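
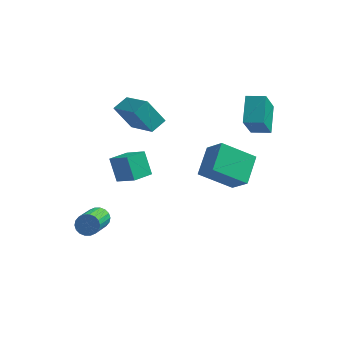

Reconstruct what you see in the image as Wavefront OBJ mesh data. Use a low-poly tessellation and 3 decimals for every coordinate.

v 1.654 -0.336 0
v 2.484 -0.859 0.957
v 1.697 1.1 0.748
v 2.527 0.578 1.705
v 3.173 0.162 -1.045
v 4.003 -0.36 -0.088
v 3.216 1.599 -0.297
v 4.046 1.076 0.66
v -1.924 1.459 2.191
v -1.496 2.205 2.516
v -3.325 2.667 1.263
v -2.897 3.414 1.589
v -1.063 1.506 0.951
v -0.635 2.253 1.277
v -2.464 2.715 0.024
v -2.036 3.461 0.349
v 3.256 3.234 0.513
v 3.095 2.25 1.987
v 3.039 4.546 1.364
v 2.877 3.563 2.839
v 4.223 3.297 0.661
v 4.061 2.314 2.136
v 4.005 4.61 1.513
v 3.844 3.626 2.987
v -2.995 -1.012 -3.826
v -2.75 -1.288 -4.298
v -2.639 -3.125 -3.167
v -2.885 -2.848 -2.694
v -2.537 -1.195 -4.167
v -2.427 -3.031 -3.036
v -2.415 -1.065 -3.968
v -2.304 -2.901 -2.837
v -2.408 -0.924 -3.741
v -2.297 -2.761 -2.61
v -2.517 -0.801 -3.531
v -2.406 -2.638 -2.399
v -2.721 -0.72 -3.379
v -2.61 -2.556 -2.247
v -2.979 -0.696 -3.316
v -2.869 -2.533 -2.184
v -3.241 -0.735 -3.353
v -3.13 -2.572 -2.222
v -3.453 -0.829 -3.484
v -3.343 -2.665 -2.353
v -3.576 -0.959 -3.683
v -3.465 -2.795 -2.552
v -3.583 -1.099 -3.91
v -3.472 -2.936 -2.779
v -3.474 -1.222 -4.121
v -3.363 -3.059 -2.989
v -3.27 -1.304 -4.273
v -3.159 -3.14 -3.141
v -3.011 -1.327 -4.336
v -2.901 -3.164 -3.204
v -1.569 -2.382 0.421
v -2.071 -1.857 1.487
v -1.037 -1.453 0.215
v -1.539 -0.929 1.281
v -0.601 -2.791 1.079
v -1.103 -2.267 2.145
v -0.069 -1.863 0.873
v -0.571 -1.338 1.939
f 2 4 1
f 5 2 1
f 1 4 3
f 3 5 1
f 2 8 4
f 6 2 5
f 6 8 2
f 4 8 3
f 7 5 3
f 3 8 7
f 7 6 5
f 8 6 7
f 10 12 9
f 13 10 9
f 9 12 11
f 11 13 9
f 10 16 12
f 14 10 13
f 14 16 10
f 12 16 11
f 15 13 11
f 11 16 15
f 15 14 13
f 16 14 15
f 18 20 17
f 21 18 17
f 17 20 19
f 19 21 17
f 18 24 20
f 22 18 21
f 22 24 18
f 20 24 19
f 23 21 19
f 19 24 23
f 23 22 21
f 24 22 23
f 26 25 29
f 26 29 27
f 27 29 30
f 27 30 28
f 29 25 31
f 29 31 30
f 30 31 32
f 30 32 28
f 31 25 33
f 31 33 32
f 32 33 34
f 32 34 28
f 33 25 35
f 33 35 34
f 34 35 36
f 34 36 28
f 35 25 37
f 35 37 36
f 36 37 38
f 36 38 28
f 37 25 39
f 37 39 38
f 38 39 40
f 38 40 28
f 39 25 41
f 39 41 40
f 40 41 42
f 40 42 28
f 41 25 43
f 41 43 42
f 42 43 44
f 42 44 28
f 43 25 45
f 43 45 44
f 44 45 46
f 44 46 28
f 45 25 47
f 45 47 46
f 46 47 48
f 46 48 28
f 47 25 49
f 47 49 48
f 48 49 50
f 48 50 28
f 49 25 51
f 49 51 50
f 50 51 52
f 50 52 28
f 51 25 53
f 51 53 52
f 52 53 54
f 52 54 28
f 53 25 26
f 53 26 54
f 54 26 27
f 54 27 28
f 56 58 55
f 59 56 55
f 55 58 57
f 57 59 55
f 56 62 58
f 60 56 59
f 60 62 56
f 58 62 57
f 61 59 57
f 57 62 61
f 61 60 59
f 62 60 61



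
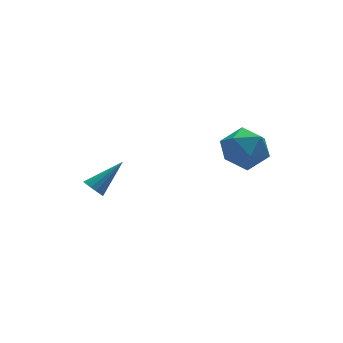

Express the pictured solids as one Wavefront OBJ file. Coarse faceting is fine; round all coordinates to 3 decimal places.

v 1.823 -1.869 1.633
v 2.742 -2.239 0.904
v 0.538 -2.941 0.556
v 1.457 -3.311 -0.173
v 1.398 -3.704 0.992
v 2.193 -3.042 1.657
v 1.087 -2.138 -0.197
v 1.882 -1.476 0.468
v 2.288 -2.406 -0.227
v 2.48 -3.374 0.508
v 0.8 -1.806 0.952
v 0.992 -2.774 1.687
v -3.384 3.2 -4.338
v -3.084 2.707 -4.592
v -1.796 3.52 -3.082
v -2.993 2.963 -4.772
v -3.006 3.283 -4.836
v -3.121 3.58 -4.767
v -3.306 3.776 -4.583
v -3.512 3.817 -4.333
v -3.684 3.693 -4.085
v -3.775 3.437 -3.905
v -3.761 3.117 -3.841
v -3.646 2.82 -3.91
v -3.461 2.625 -4.094
v -3.255 2.583 -4.344
f 1 12 6
f 1 6 2
f 1 2 8
f 1 8 11
f 1 11 12
f 2 6 10
f 6 12 5
f 12 11 3
f 11 8 7
f 8 2 9
f 4 10 5
f 4 5 3
f 4 3 7
f 4 7 9
f 4 9 10
f 5 10 6
f 3 5 12
f 7 3 11
f 9 7 8
f 10 9 2
f 14 13 16
f 14 16 15
f 16 13 17
f 16 17 15
f 17 13 18
f 17 18 15
f 18 13 19
f 18 19 15
f 19 13 20
f 19 20 15
f 20 13 21
f 20 21 15
f 21 13 22
f 21 22 15
f 22 13 23
f 22 23 15
f 23 13 24
f 23 24 15
f 24 13 25
f 24 25 15
f 25 13 26
f 25 26 15
f 26 13 14
f 26 14 15



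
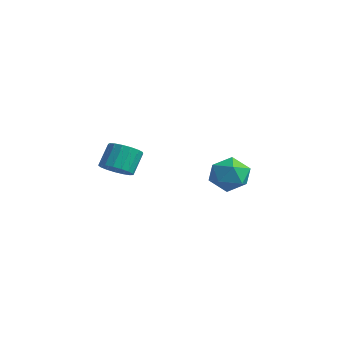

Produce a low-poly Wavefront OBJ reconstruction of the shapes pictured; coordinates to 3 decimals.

v 1.187 4.438 -0.417
v 2.041 4.167 -1.276
v 1.219 2.533 0.216
v 2.073 2.262 -0.643
v 2.368 2.991 0.318
v 2.348 4.168 -0.074
v 0.912 2.532 -0.986
v 0.892 3.709 -1.378
v 1.871 2.989 -1.627
v 2.771 3.273 -0.821
v 0.489 3.427 -0.239
v 1.389 3.711 0.567
v 0.921 -3.375 1.134
v 1.465 -3.938 1.654
v 1.162 -3.109 2.867
v 0.619 -2.545 2.346
v 1.748 -3.62 1.508
v 1.445 -2.791 2.721
v 1.842 -3.246 1.276
v 1.539 -2.417 2.488
v 1.725 -2.902 1.011
v 1.422 -2.073 2.224
v 1.423 -2.666 0.774
v 1.121 -1.837 1.987
v 1.007 -2.592 0.62
v 0.704 -1.763 1.833
v 0.571 -2.698 0.583
v 0.269 -1.868 1.796
v 0.216 -2.958 0.673
v -0.087 -2.129 1.886
v 0.022 -3.314 0.868
v -0.281 -2.485 2.081
v 0.034 -3.684 1.124
v -0.269 -2.855 2.336
v 0.249 -3.983 1.382
v -0.053 -3.154 2.595
v 0.619 -4.143 1.583
v 0.316 -3.314 2.796
v 1.057 -4.126 1.681
v 0.755 -3.297 2.894
f 1 12 6
f 1 6 2
f 1 2 8
f 1 8 11
f 1 11 12
f 2 6 10
f 6 12 5
f 12 11 3
f 11 8 7
f 8 2 9
f 4 10 5
f 4 5 3
f 4 3 7
f 4 7 9
f 4 9 10
f 5 10 6
f 3 5 12
f 7 3 11
f 9 7 8
f 10 9 2
f 14 13 17
f 14 17 15
f 15 17 18
f 15 18 16
f 17 13 19
f 17 19 18
f 18 19 20
f 18 20 16
f 19 13 21
f 19 21 20
f 20 21 22
f 20 22 16
f 21 13 23
f 21 23 22
f 22 23 24
f 22 24 16
f 23 13 25
f 23 25 24
f 24 25 26
f 24 26 16
f 25 13 27
f 25 27 26
f 26 27 28
f 26 28 16
f 27 13 29
f 27 29 28
f 28 29 30
f 28 30 16
f 29 13 31
f 29 31 30
f 30 31 32
f 30 32 16
f 31 13 33
f 31 33 32
f 32 33 34
f 32 34 16
f 33 13 35
f 33 35 34
f 34 35 36
f 34 36 16
f 35 13 37
f 35 37 36
f 36 37 38
f 36 38 16
f 37 13 39
f 37 39 38
f 38 39 40
f 38 40 16
f 39 13 14
f 39 14 40
f 40 14 15
f 40 15 16



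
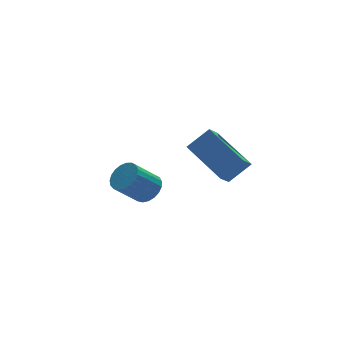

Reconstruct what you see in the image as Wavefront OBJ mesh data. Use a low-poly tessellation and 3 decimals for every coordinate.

v 1.958 0.241 -1.571
v 1.443 2.211 -0.738
v 0.998 0.34 -2.397
v 0.483 2.309 -1.563
v 2.557 0.671 -2.217
v 2.042 2.64 -1.383
v 1.597 0.769 -3.042
v 1.082 2.739 -2.209
v -2.507 -0.411 -1.444
v -2.007 -0.415 -0.955
v -2.992 -0.413 0.053
v -3.493 -0.409 -0.436
v -2.048 -0.13 -0.996
v -3.034 -0.128 0.012
v -2.17 0.106 -1.115
v -3.155 0.109 -0.107
v -2.349 0.253 -1.291
v -3.335 0.256 -0.283
v -2.556 0.285 -1.493
v -3.541 0.288 -0.485
v -2.754 0.197 -1.687
v -3.74 0.199 -0.679
v -2.91 0.004 -1.839
v -3.896 0.006 -0.831
v -2.996 -0.262 -1.922
v -3.982 -0.259 -0.914
v -2.998 -0.553 -1.923
v -3.983 -0.55 -0.915
v -2.914 -0.819 -1.841
v -3.9 -0.817 -0.833
v -2.761 -1.015 -1.691
v -3.746 -1.013 -0.682
v -2.563 -1.107 -1.497
v -3.549 -1.105 -0.489
v -2.356 -1.078 -1.295
v -3.342 -1.076 -0.287
v -2.175 -0.934 -1.118
v -3.161 -0.932 -0.11
v -2.051 -0.699 -0.998
v -3.037 -0.697 0.01
f 2 4 1
f 5 2 1
f 1 4 3
f 3 5 1
f 2 8 4
f 6 2 5
f 6 8 2
f 4 8 3
f 7 5 3
f 3 8 7
f 7 6 5
f 8 6 7
f 10 9 13
f 10 13 11
f 11 13 14
f 11 14 12
f 13 9 15
f 13 15 14
f 14 15 16
f 14 16 12
f 15 9 17
f 15 17 16
f 16 17 18
f 16 18 12
f 17 9 19
f 17 19 18
f 18 19 20
f 18 20 12
f 19 9 21
f 19 21 20
f 20 21 22
f 20 22 12
f 21 9 23
f 21 23 22
f 22 23 24
f 22 24 12
f 23 9 25
f 23 25 24
f 24 25 26
f 24 26 12
f 25 9 27
f 25 27 26
f 26 27 28
f 26 28 12
f 27 9 29
f 27 29 28
f 28 29 30
f 28 30 12
f 29 9 31
f 29 31 30
f 30 31 32
f 30 32 12
f 31 9 33
f 31 33 32
f 32 33 34
f 32 34 12
f 33 9 35
f 33 35 34
f 34 35 36
f 34 36 12
f 35 9 37
f 35 37 36
f 36 37 38
f 36 38 12
f 37 9 39
f 37 39 38
f 38 39 40
f 38 40 12
f 39 9 10
f 39 10 40
f 40 10 11
f 40 11 12



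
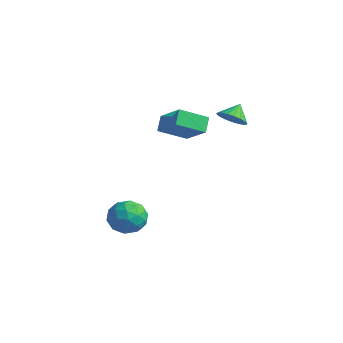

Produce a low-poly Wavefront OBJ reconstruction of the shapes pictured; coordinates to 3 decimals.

v -0.267 -0.341 2.662
v 1.344 -0.529 3.831
v 0.451 1.02 1.892
v 2.062 0.831 3.062
v 0.158 -0.951 1.978
v 1.769 -1.14 3.148
v 0.876 0.409 1.209
v 2.487 0.221 2.378
v 2.299 2.194 2.59
v 3.071 2.535 2.428
v 2.121 2.946 3.33
v 2.862 2.712 2.198
v 2.555 2.799 2.036
v 2.204 2.781 1.969
v 1.87 2.662 2.011
v 1.609 2.462 2.152
v 1.468 2.216 2.369
v 1.47 1.965 2.624
v 1.616 1.754 2.874
v 1.879 1.619 3.074
v 2.216 1.584 3.191
v 2.566 1.654 3.204
v 2.87 1.817 3.111
v 3.076 2.045 2.927
v 3.147 2.299 2.686
v -0.715 -2.358 -4.003
v 0.336 -1.961 -3.945
v -0.156 -3.939 -3.295
v 0.895 -3.542 -3.237
v 0.097 -3.122 -2.564
v -0.248 -2.145 -3.002
v 0.428 -3.755 -4.238
v 0.083 -2.778 -4.676
v 1.043 -2.825 -4.091
v 0.838 -2.433 -3.056
v -0.658 -3.467 -4.184
v -0.863 -3.075 -3.149
v -0.238 -2.02 -4.036
v 0.418 -3.88 -3.204
v -0.05 -3.633 -2.808
v 0.567 -3.399 -2.774
v -0.582 -2.129 -3.481
v 0.036 -1.895 -3.448
v -0.104 -2.578 -2.636
v 0.144 -4.005 -3.792
v 0.762 -3.771 -3.759
v -0.387 -2.501 -4.466
v 0.23 -2.267 -4.432
v 0.284 -3.322 -4.604
v 0.795 -2.295 -4.088
v 1.123 -3.224 -3.672
v 0.848 -3.35 -4.26
v 0.646 -2.775 -4.518
v 0.675 -2.065 -3.48
v 1.003 -2.994 -3.064
v 0.534 -2.747 -2.668
v 0.331 -2.173 -2.925
v 1.09 -2.573 -3.565
v -0.823 -2.906 -4.176
v -0.495 -3.835 -3.76
v -0.151 -3.727 -4.315
v -0.354 -3.153 -4.572
v -0.943 -2.676 -3.568
v -0.615 -3.605 -3.152
v -0.466 -3.125 -2.722
v -0.668 -2.55 -2.98
v -0.91 -3.327 -3.675
f 2 4 1
f 5 2 1
f 1 4 3
f 3 5 1
f 2 8 4
f 6 2 5
f 6 8 2
f 4 8 3
f 7 5 3
f 3 8 7
f 7 6 5
f 8 6 7
f 10 9 12
f 10 12 11
f 12 9 13
f 12 13 11
f 13 9 14
f 13 14 11
f 14 9 15
f 14 15 11
f 15 9 16
f 15 16 11
f 16 9 17
f 16 17 11
f 17 9 18
f 17 18 11
f 18 9 19
f 18 19 11
f 19 9 20
f 19 20 11
f 20 9 21
f 20 21 11
f 21 9 22
f 21 22 11
f 22 9 23
f 22 23 11
f 23 9 24
f 23 24 11
f 24 9 25
f 24 25 11
f 25 9 10
f 25 10 11
f 26 63 42
f 63 37 66
f 42 66 31
f 63 66 42
f 26 42 38
f 42 31 43
f 38 43 27
f 42 43 38
f 26 38 47
f 38 27 48
f 47 48 33
f 38 48 47
f 26 47 59
f 47 33 62
f 59 62 36
f 47 62 59
f 26 59 63
f 59 36 67
f 63 67 37
f 59 67 63
f 27 43 54
f 43 31 57
f 54 57 35
f 43 57 54
f 31 66 44
f 66 37 65
f 44 65 30
f 66 65 44
f 37 67 64
f 67 36 60
f 64 60 28
f 67 60 64
f 36 62 61
f 62 33 49
f 61 49 32
f 62 49 61
f 33 48 53
f 48 27 50
f 53 50 34
f 48 50 53
f 29 55 41
f 55 35 56
f 41 56 30
f 55 56 41
f 29 41 39
f 41 30 40
f 39 40 28
f 41 40 39
f 29 39 46
f 39 28 45
f 46 45 32
f 39 45 46
f 29 46 51
f 46 32 52
f 51 52 34
f 46 52 51
f 29 51 55
f 51 34 58
f 55 58 35
f 51 58 55
f 30 56 44
f 56 35 57
f 44 57 31
f 56 57 44
f 28 40 64
f 40 30 65
f 64 65 37
f 40 65 64
f 32 45 61
f 45 28 60
f 61 60 36
f 45 60 61
f 34 52 53
f 52 32 49
f 53 49 33
f 52 49 53
f 35 58 54
f 58 34 50
f 54 50 27
f 58 50 54



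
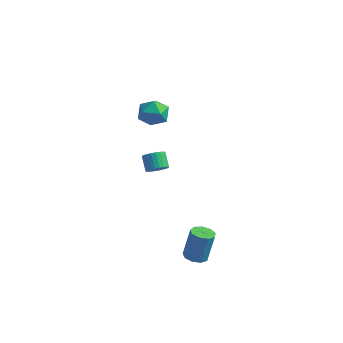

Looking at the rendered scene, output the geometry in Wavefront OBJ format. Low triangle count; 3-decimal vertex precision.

v -3.029 1.877 -3.286
v -2.397 2.219 -3.075
v -2.998 2.865 -2.322
v -3.631 2.523 -2.534
v -2.485 2.392 -3.294
v -3.086 3.039 -2.541
v -2.656 2.487 -3.511
v -3.257 3.133 -2.759
v -2.884 2.489 -3.695
v -3.485 3.135 -2.942
v -3.134 2.397 -3.816
v -3.735 3.043 -3.064
v -3.368 2.227 -3.857
v -3.969 2.873 -3.104
v -3.551 2.003 -3.811
v -4.152 2.649 -3.058
v -3.654 1.76 -3.685
v -4.255 2.406 -2.932
v -3.662 1.535 -3.498
v -4.263 2.181 -2.745
v -3.574 1.361 -3.279
v -4.175 2.008 -2.526
v -3.403 1.267 -3.061
v -4.004 1.913 -2.309
v -3.175 1.265 -2.878
v -3.776 1.911 -2.125
v -2.925 1.357 -2.756
v -3.526 2.003 -2.004
v -2.691 1.527 -2.716
v -3.292 2.173 -1.963
v -2.508 1.751 -2.762
v -3.109 2.397 -2.009
v -2.405 1.994 -2.888
v -3.006 2.64 -2.135
v -2.896 0.263 3.471
v -2.455 0.679 4.343
v -1.885 -1.119 3.617
v -1.444 -0.703 4.489
v -2.454 -1.031 4.51
v -3.078 -0.177 4.42
v -1.262 -0.263 3.54
v -1.886 0.591 3.45
v -1.444 0.354 4.385
v -2.181 -0.121 4.985
v -2.159 -0.319 2.975
v -2.896 -0.794 3.575
v 2.48 -3.876 -4.772
v 3.065 -4.372 -4.702
v 3.285 -3.84 -2.797
v 2.7 -3.344 -2.868
v 3.245 -3.901 -4.854
v 3.465 -3.369 -2.949
v 3.067 -3.418 -4.968
v 3.288 -2.886 -3.063
v 2.615 -3.15 -4.991
v 2.835 -2.618 -3.086
v 2.099 -3.221 -4.911
v 2.319 -2.689 -3.006
v 1.761 -3.599 -4.767
v 1.982 -3.067 -2.862
v 1.76 -4.106 -4.625
v 1.98 -3.574 -2.72
v 2.096 -4.506 -4.552
v 2.316 -3.974 -2.647
v 2.611 -4.61 -4.583
v 2.831 -4.079 -2.678
f 2 1 5
f 2 5 3
f 3 5 6
f 3 6 4
f 5 1 7
f 5 7 6
f 6 7 8
f 6 8 4
f 7 1 9
f 7 9 8
f 8 9 10
f 8 10 4
f 9 1 11
f 9 11 10
f 10 11 12
f 10 12 4
f 11 1 13
f 11 13 12
f 12 13 14
f 12 14 4
f 13 1 15
f 13 15 14
f 14 15 16
f 14 16 4
f 15 1 17
f 15 17 16
f 16 17 18
f 16 18 4
f 17 1 19
f 17 19 18
f 18 19 20
f 18 20 4
f 19 1 21
f 19 21 20
f 20 21 22
f 20 22 4
f 21 1 23
f 21 23 22
f 22 23 24
f 22 24 4
f 23 1 25
f 23 25 24
f 24 25 26
f 24 26 4
f 25 1 27
f 25 27 26
f 26 27 28
f 26 28 4
f 27 1 29
f 27 29 28
f 28 29 30
f 28 30 4
f 29 1 31
f 29 31 30
f 30 31 32
f 30 32 4
f 31 1 33
f 31 33 32
f 32 33 34
f 32 34 4
f 33 1 2
f 33 2 34
f 34 2 3
f 34 3 4
f 35 46 40
f 35 40 36
f 35 36 42
f 35 42 45
f 35 45 46
f 36 40 44
f 40 46 39
f 46 45 37
f 45 42 41
f 42 36 43
f 38 44 39
f 38 39 37
f 38 37 41
f 38 41 43
f 38 43 44
f 39 44 40
f 37 39 46
f 41 37 45
f 43 41 42
f 44 43 36
f 48 47 51
f 48 51 49
f 49 51 52
f 49 52 50
f 51 47 53
f 51 53 52
f 52 53 54
f 52 54 50
f 53 47 55
f 53 55 54
f 54 55 56
f 54 56 50
f 55 47 57
f 55 57 56
f 56 57 58
f 56 58 50
f 57 47 59
f 57 59 58
f 58 59 60
f 58 60 50
f 59 47 61
f 59 61 60
f 60 61 62
f 60 62 50
f 61 47 63
f 61 63 62
f 62 63 64
f 62 64 50
f 63 47 65
f 63 65 64
f 64 65 66
f 64 66 50
f 65 47 48
f 65 48 66
f 66 48 49
f 66 49 50



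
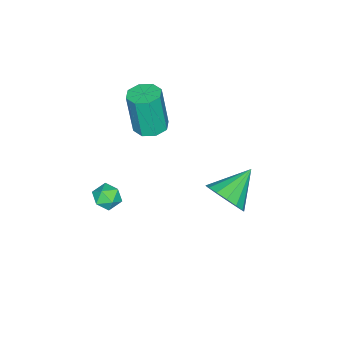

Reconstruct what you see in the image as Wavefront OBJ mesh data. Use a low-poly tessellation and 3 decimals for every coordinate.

v -1.613 2.134 -0.54
v -1.095 2.03 0.321
v -3.087 2.566 0.4
v -1.034 2.532 0.186
v -1.128 2.927 -0.143
v -1.353 3.109 -0.579
v -1.647 3.031 -1.004
v -1.932 2.712 -1.305
v -2.132 2.238 -1.4
v -2.192 1.737 -1.266
v -2.098 1.342 -0.936
v -1.874 1.159 -0.501
v -1.58 1.238 -0.076
v -1.295 1.557 0.225
v -2.835 -2.12 1.222
v -2.301 -1.558 1.305
v -2.292 -1.877 3.421
v -2.825 -2.44 3.338
v -2.86 -1.35 1.338
v -2.85 -1.669 3.454
v -3.404 -1.593 1.304
v -3.394 -1.912 3.42
v -3.614 -2.146 1.222
v -3.605 -2.465 3.338
v -3.368 -2.683 1.139
v -3.359 -3.002 3.255
v -2.81 -2.891 1.106
v -2.8 -3.21 3.222
v -2.266 -2.648 1.14
v -2.256 -2.967 3.256
v -2.055 -2.095 1.222
v -2.046 -2.414 3.338
v -0.661 -2.961 -3.352
v -0.372 -3.405 -2.856
v -1.728 -3.155 -2.904
v -1.439 -3.599 -2.408
v -1.309 -2.886 -2.376
v -0.649 -2.766 -2.653
v -1.451 -3.794 -3.107
v -0.791 -3.674 -3.384
v -0.86 -3.92 -2.705
v -0.773 -3.359 -2.253
v -1.327 -3.201 -3.507
v -1.24 -2.64 -3.055
f 2 1 4
f 2 4 3
f 4 1 5
f 4 5 3
f 5 1 6
f 5 6 3
f 6 1 7
f 6 7 3
f 7 1 8
f 7 8 3
f 8 1 9
f 8 9 3
f 9 1 10
f 9 10 3
f 10 1 11
f 10 11 3
f 11 1 12
f 11 12 3
f 12 1 13
f 12 13 3
f 13 1 14
f 13 14 3
f 14 1 2
f 14 2 3
f 16 15 19
f 16 19 17
f 17 19 20
f 17 20 18
f 19 15 21
f 19 21 20
f 20 21 22
f 20 22 18
f 21 15 23
f 21 23 22
f 22 23 24
f 22 24 18
f 23 15 25
f 23 25 24
f 24 25 26
f 24 26 18
f 25 15 27
f 25 27 26
f 26 27 28
f 26 28 18
f 27 15 29
f 27 29 28
f 28 29 30
f 28 30 18
f 29 15 31
f 29 31 30
f 30 31 32
f 30 32 18
f 31 15 16
f 31 16 32
f 32 16 17
f 32 17 18
f 33 44 38
f 33 38 34
f 33 34 40
f 33 40 43
f 33 43 44
f 34 38 42
f 38 44 37
f 44 43 35
f 43 40 39
f 40 34 41
f 36 42 37
f 36 37 35
f 36 35 39
f 36 39 41
f 36 41 42
f 37 42 38
f 35 37 44
f 39 35 43
f 41 39 40
f 42 41 34



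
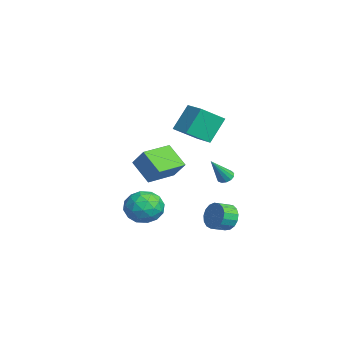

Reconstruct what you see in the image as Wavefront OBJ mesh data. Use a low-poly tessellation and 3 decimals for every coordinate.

v 0.573 2.558 -3.825
v 0.884 3.017 -3.029
v 1.259 2.12 -2.659
v 0.947 1.662 -3.455
v 0.453 2.882 -2.918
v 0.828 1.985 -2.549
v 0.05 2.674 -3.016
v 0.425 1.777 -2.646
v -0.233 2.439 -3.298
v 0.141 1.542 -2.929
v -0.332 2.231 -3.702
v 0.043 1.334 -3.332
v -0.224 2.099 -4.133
v 0.151 1.202 -3.764
v 0.067 2.071 -4.494
v 0.442 1.174 -4.125
v 0.474 2.156 -4.702
v 0.848 1.259 -4.332
v 0.903 2.332 -4.708
v 1.278 1.435 -4.339
v 1.257 2.561 -4.513
v 1.631 1.664 -4.143
v 1.454 2.789 -4.159
v 1.828 1.892 -3.79
v 1.449 2.964 -3.729
v 1.823 2.067 -3.36
v 1.243 3.046 -3.321
v 1.618 2.149 -2.952
v -0.301 -0.53 3.137
v -0.859 0.429 4.752
v -0.677 0.923 2.144
v -1.236 1.882 3.759
v 1.196 -0.002 3.341
v 0.637 0.957 4.956
v 0.819 1.451 2.348
v 0.261 2.41 3.963
v 1.772 2.176 -0.014
v 2.271 2.398 -0.081
v 2.408 1.204 1.514
v 2.114 2.589 0.106
v 1.849 2.649 0.255
v 1.559 2.559 0.318
v 1.337 2.347 0.276
v 1.253 2.081 0.141
v 1.334 1.845 -0.043
v 1.554 1.714 -0.217
v 1.843 1.729 -0.328
v 2.109 1.887 -0.339
v 2.269 2.136 -0.247
v 1.617 -2.64 -0.975
v 2.443 -1.716 -1.039
v 2.457 -3.504 -2.581
v 3.283 -2.58 -2.645
v 3.33 -3.39 -1.706
v 2.811 -2.856 -0.714
v 2.089 -2.364 -2.906
v 1.57 -1.83 -1.914
v 2.735 -1.546 -2.233
v 3.502 -2.18 -1.491
v 1.398 -3.04 -2.129
v 2.165 -3.674 -1.387
v 1.956 -2.102 -0.866
v 2.944 -3.118 -2.754
v 2.971 -3.593 -2.202
v 3.457 -3.051 -2.24
v 2.172 -2.772 -0.675
v 2.658 -2.229 -0.713
v 3.179 -3.213 -1.105
v 2.242 -2.991 -2.907
v 2.728 -2.448 -2.945
v 1.443 -2.169 -1.38
v 1.929 -1.627 -1.418
v 1.721 -2.007 -2.515
v 2.613 -1.459 -1.606
v 3.107 -1.967 -2.55
v 2.406 -1.84 -2.703
v 2.101 -1.526 -2.12
v 3.064 -1.832 -1.17
v 3.558 -2.34 -2.114
v 3.585 -2.815 -1.562
v 3.28 -2.502 -0.978
v 3.236 -1.732 -1.871
v 1.342 -2.88 -1.506
v 1.836 -3.388 -2.45
v 1.62 -2.718 -2.642
v 1.315 -2.405 -2.058
v 1.793 -3.253 -1.07
v 2.287 -3.761 -2.014
v 2.799 -3.694 -1.5
v 2.494 -3.38 -0.917
v 1.664 -3.488 -1.749
v -1.697 -1.77 -1.648
v -2.852 -2.545 -0.443
v -2.828 -0.061 -1.633
v -3.983 -0.835 -0.429
v -0.857 -1.225 -0.491
v -2.012 -1.999 0.713
v -1.988 0.485 -0.477
v -3.143 -0.29 0.728
f 2 1 5
f 2 5 3
f 3 5 6
f 3 6 4
f 5 1 7
f 5 7 6
f 6 7 8
f 6 8 4
f 7 1 9
f 7 9 8
f 8 9 10
f 8 10 4
f 9 1 11
f 9 11 10
f 10 11 12
f 10 12 4
f 11 1 13
f 11 13 12
f 12 13 14
f 12 14 4
f 13 1 15
f 13 15 14
f 14 15 16
f 14 16 4
f 15 1 17
f 15 17 16
f 16 17 18
f 16 18 4
f 17 1 19
f 17 19 18
f 18 19 20
f 18 20 4
f 19 1 21
f 19 21 20
f 20 21 22
f 20 22 4
f 21 1 23
f 21 23 22
f 22 23 24
f 22 24 4
f 23 1 25
f 23 25 24
f 24 25 26
f 24 26 4
f 25 1 27
f 25 27 26
f 26 27 28
f 26 28 4
f 27 1 2
f 27 2 28
f 28 2 3
f 28 3 4
f 30 32 29
f 33 30 29
f 29 32 31
f 31 33 29
f 30 36 32
f 34 30 33
f 34 36 30
f 32 36 31
f 35 33 31
f 31 36 35
f 35 34 33
f 36 34 35
f 38 37 40
f 38 40 39
f 40 37 41
f 40 41 39
f 41 37 42
f 41 42 39
f 42 37 43
f 42 43 39
f 43 37 44
f 43 44 39
f 44 37 45
f 44 45 39
f 45 37 46
f 45 46 39
f 46 37 47
f 46 47 39
f 47 37 48
f 47 48 39
f 48 37 49
f 48 49 39
f 49 37 38
f 49 38 39
f 50 87 66
f 87 61 90
f 66 90 55
f 87 90 66
f 50 66 62
f 66 55 67
f 62 67 51
f 66 67 62
f 50 62 71
f 62 51 72
f 71 72 57
f 62 72 71
f 50 71 83
f 71 57 86
f 83 86 60
f 71 86 83
f 50 83 87
f 83 60 91
f 87 91 61
f 83 91 87
f 51 67 78
f 67 55 81
f 78 81 59
f 67 81 78
f 55 90 68
f 90 61 89
f 68 89 54
f 90 89 68
f 61 91 88
f 91 60 84
f 88 84 52
f 91 84 88
f 60 86 85
f 86 57 73
f 85 73 56
f 86 73 85
f 57 72 77
f 72 51 74
f 77 74 58
f 72 74 77
f 53 79 65
f 79 59 80
f 65 80 54
f 79 80 65
f 53 65 63
f 65 54 64
f 63 64 52
f 65 64 63
f 53 63 70
f 63 52 69
f 70 69 56
f 63 69 70
f 53 70 75
f 70 56 76
f 75 76 58
f 70 76 75
f 53 75 79
f 75 58 82
f 79 82 59
f 75 82 79
f 54 80 68
f 80 59 81
f 68 81 55
f 80 81 68
f 52 64 88
f 64 54 89
f 88 89 61
f 64 89 88
f 56 69 85
f 69 52 84
f 85 84 60
f 69 84 85
f 58 76 77
f 76 56 73
f 77 73 57
f 76 73 77
f 59 82 78
f 82 58 74
f 78 74 51
f 82 74 78
f 93 95 92
f 96 93 92
f 92 95 94
f 94 96 92
f 93 99 95
f 97 93 96
f 97 99 93
f 95 99 94
f 98 96 94
f 94 99 98
f 98 97 96
f 99 97 98



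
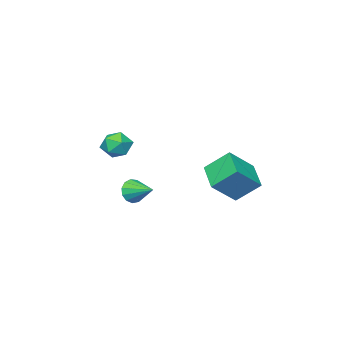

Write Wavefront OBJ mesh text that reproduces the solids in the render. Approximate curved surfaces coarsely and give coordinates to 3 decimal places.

v -0.078 -4.388 -1.841
v 0.333 -4.643 -1.105
v -0.022 -2.792 -1.319
v 0.688 -4.546 -1.437
v 0.8 -4.4 -1.897
v 0.634 -4.25 -2.339
v 0.241 -4.144 -2.623
v -0.252 -4.115 -2.659
v -0.691 -4.173 -2.434
v -0.934 -4.299 -2.021
v -0.906 -4.454 -1.551
v -0.615 -4.587 -1.173
v -0.153 -4.658 -1.006
v -2.692 -1.368 0.023
v -3.442 -0.133 1.288
v -4.284 -0.926 -1.352
v -5.034 0.308 -0.088
v -1.566 0.152 -0.792
v -2.316 1.386 0.472
v -3.158 0.593 -2.168
v -3.908 1.828 -0.903
v 3.74 -1.577 3.506
v 4.228 -2.094 2.819
v 2.492 -2.566 3.361
v 2.98 -3.083 2.674
v 3.28 -3.105 3.616
v 4.052 -2.494 3.705
v 2.668 -2.166 2.475
v 3.44 -1.555 2.564
v 3.566 -2.458 2.182
v 3.944 -3.038 2.887
v 2.776 -1.622 3.293
v 3.154 -2.202 3.998
f 2 1 4
f 2 4 3
f 4 1 5
f 4 5 3
f 5 1 6
f 5 6 3
f 6 1 7
f 6 7 3
f 7 1 8
f 7 8 3
f 8 1 9
f 8 9 3
f 9 1 10
f 9 10 3
f 10 1 11
f 10 11 3
f 11 1 12
f 11 12 3
f 12 1 13
f 12 13 3
f 13 1 2
f 13 2 3
f 15 17 14
f 18 15 14
f 14 17 16
f 16 18 14
f 15 21 17
f 19 15 18
f 19 21 15
f 17 21 16
f 20 18 16
f 16 21 20
f 20 19 18
f 21 19 20
f 22 33 27
f 22 27 23
f 22 23 29
f 22 29 32
f 22 32 33
f 23 27 31
f 27 33 26
f 33 32 24
f 32 29 28
f 29 23 30
f 25 31 26
f 25 26 24
f 25 24 28
f 25 28 30
f 25 30 31
f 26 31 27
f 24 26 33
f 28 24 32
f 30 28 29
f 31 30 23



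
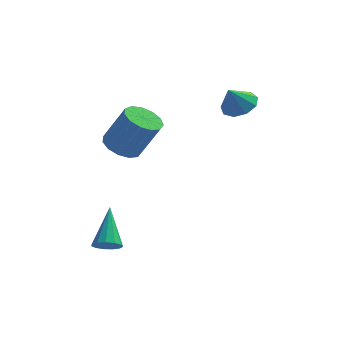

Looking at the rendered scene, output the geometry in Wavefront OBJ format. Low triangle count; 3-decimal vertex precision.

v 3.258 3.184 2.901
v 4.038 2.707 3.073
v 2.762 2.776 4.019
v 4.086 3.296 3.309
v 3.747 3.832 3.354
v 3.179 4.065 3.187
v 2.648 3.886 2.886
v 2.403 3.378 2.592
v 2.557 2.78 2.442
v 3.04 2.37 2.507
v 3.625 2.342 2.756
v -2.215 -2.815 -2.939
v -1.841 -3.2 -2.49
v -2.245 -1.165 -1.501
v -1.58 -3.003 -2.711
v -1.521 -2.746 -3.004
v -1.683 -2.511 -3.277
v -2.013 -2.373 -3.443
v -2.407 -2.375 -3.448
v -2.741 -2.517 -3.292
v -2.907 -2.754 -3.024
v -2.854 -3.01 -2.729
v -2.597 -3.205 -2.501
v -2.22 -3.275 -2.412
v -2.076 2.673 0.246
v -1.187 2.765 -0.224
v -0.155 2.639 1.704
v -1.044 2.547 2.174
v -1.357 3.293 -0.098
v -0.325 3.167 1.83
v -1.755 3.625 0.137
v -0.724 3.498 2.065
v -2.256 3.654 0.407
v -1.224 3.528 2.334
v -2.699 3.372 0.625
v -1.667 3.246 2.553
v -2.944 2.868 0.724
v -1.912 2.742 2.651
v -2.914 2.302 0.671
v -1.882 2.176 2.598
v -2.618 1.854 0.482
v -1.586 1.728 2.41
v -2.149 1.666 0.219
v -1.117 1.54 2.147
v -1.658 1.798 -0.035
v -0.626 1.672 1.893
v -1.299 2.208 -0.2
v -0.267 2.081 1.727
f 2 1 4
f 2 4 3
f 4 1 5
f 4 5 3
f 5 1 6
f 5 6 3
f 6 1 7
f 6 7 3
f 7 1 8
f 7 8 3
f 8 1 9
f 8 9 3
f 9 1 10
f 9 10 3
f 10 1 11
f 10 11 3
f 11 1 2
f 11 2 3
f 13 12 15
f 13 15 14
f 15 12 16
f 15 16 14
f 16 12 17
f 16 17 14
f 17 12 18
f 17 18 14
f 18 12 19
f 18 19 14
f 19 12 20
f 19 20 14
f 20 12 21
f 20 21 14
f 21 12 22
f 21 22 14
f 22 12 23
f 22 23 14
f 23 12 24
f 23 24 14
f 24 12 13
f 24 13 14
f 26 25 29
f 26 29 27
f 27 29 30
f 27 30 28
f 29 25 31
f 29 31 30
f 30 31 32
f 30 32 28
f 31 25 33
f 31 33 32
f 32 33 34
f 32 34 28
f 33 25 35
f 33 35 34
f 34 35 36
f 34 36 28
f 35 25 37
f 35 37 36
f 36 37 38
f 36 38 28
f 37 25 39
f 37 39 38
f 38 39 40
f 38 40 28
f 39 25 41
f 39 41 40
f 40 41 42
f 40 42 28
f 41 25 43
f 41 43 42
f 42 43 44
f 42 44 28
f 43 25 45
f 43 45 44
f 44 45 46
f 44 46 28
f 45 25 47
f 45 47 46
f 46 47 48
f 46 48 28
f 47 25 26
f 47 26 48
f 48 26 27
f 48 27 28



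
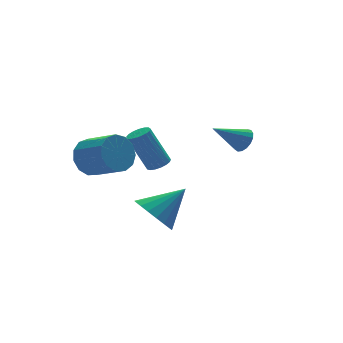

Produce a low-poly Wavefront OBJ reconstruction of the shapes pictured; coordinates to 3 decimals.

v 1.538 2.773 -2.388
v 2.039 2.584 -2.14
v 1.343 3.179 -0.284
v 0.842 3.367 -0.532
v 2.093 2.853 -2.206
v 1.397 3.448 -0.349
v 2.02 3.104 -2.314
v 1.325 3.699 -0.457
v 1.837 3.279 -2.438
v 1.141 3.873 -0.582
v 1.585 3.338 -2.552
v 0.889 3.932 -0.695
v 1.322 3.267 -2.627
v 0.627 3.862 -0.771
v 1.109 3.083 -2.649
v 0.413 3.678 -0.792
v 0.994 2.828 -2.61
v 0.298 3.423 -0.753
v 1.003 2.561 -2.521
v 0.308 3.155 -0.664
v 1.135 2.341 -2.401
v 0.44 2.936 -0.544
v 1.36 2.221 -2.279
v 0.664 2.816 -0.422
v 1.625 2.227 -2.181
v 0.929 2.822 -0.324
v 1.87 2.358 -2.131
v 1.174 2.953 -0.275
v -1.279 -1.932 -2.368
v -0.656 -2.285 -3.177
v 0.239 -1.948 -1.192
v -0.621 -1.807 -3.215
v -0.716 -1.354 -3.086
v -0.923 -1.015 -2.815
v -1.2 -0.858 -2.455
v -1.493 -0.914 -2.078
v -1.743 -1.171 -1.758
v -1.902 -1.579 -1.56
v -1.937 -2.057 -1.521
v -1.841 -2.51 -1.65
v -1.635 -2.849 -1.922
v -1.357 -3.006 -2.281
v -1.064 -2.95 -2.658
v -0.814 -2.693 -2.978
v -1.487 3.421 -1.455
v -0.576 3.561 -1.892
v 0.038 2.1 -1.082
v -0.873 1.959 -0.645
v -0.561 3.844 -1.392
v 0.053 2.383 -0.582
v -0.84 3.993 -0.912
v -0.226 2.532 -0.102
v -1.325 3.96 -0.605
v -0.711 2.499 0.205
v -1.861 3.756 -0.567
v -1.246 2.295 0.243
v -2.278 3.445 -0.811
v -1.664 1.984 -0.001
v -2.444 3.127 -1.26
v -1.83 1.665 -0.45
v -2.306 2.901 -1.77
v -1.692 1.44 -0.96
v -1.909 2.841 -2.181
v -1.295 1.38 -1.371
v -1.377 2.965 -2.361
v -0.763 1.504 -1.551
v -0.88 3.233 -2.253
v -0.266 1.772 -1.443
v 4.362 0.254 -0.437
v 4.733 0.566 0.01
v 2.958 0.526 0.537
v 4.642 0.796 -0.186
v 4.486 0.902 -0.44
v 4.302 0.859 -0.693
v 4.132 0.678 -0.887
v 4.014 0.399 -0.979
v 3.976 0.087 -0.946
v 4.026 -0.186 -0.797
v 4.153 -0.359 -0.565
v 4.328 -0.392 -0.304
v 4.511 -0.277 -0.074
v 4.659 -0.04 0.074
v 4.739 0.264 0.104
f 2 1 5
f 2 5 3
f 3 5 6
f 3 6 4
f 5 1 7
f 5 7 6
f 6 7 8
f 6 8 4
f 7 1 9
f 7 9 8
f 8 9 10
f 8 10 4
f 9 1 11
f 9 11 10
f 10 11 12
f 10 12 4
f 11 1 13
f 11 13 12
f 12 13 14
f 12 14 4
f 13 1 15
f 13 15 14
f 14 15 16
f 14 16 4
f 15 1 17
f 15 17 16
f 16 17 18
f 16 18 4
f 17 1 19
f 17 19 18
f 18 19 20
f 18 20 4
f 19 1 21
f 19 21 20
f 20 21 22
f 20 22 4
f 21 1 23
f 21 23 22
f 22 23 24
f 22 24 4
f 23 1 25
f 23 25 24
f 24 25 26
f 24 26 4
f 25 1 27
f 25 27 26
f 26 27 28
f 26 28 4
f 27 1 2
f 27 2 28
f 28 2 3
f 28 3 4
f 30 29 32
f 30 32 31
f 32 29 33
f 32 33 31
f 33 29 34
f 33 34 31
f 34 29 35
f 34 35 31
f 35 29 36
f 35 36 31
f 36 29 37
f 36 37 31
f 37 29 38
f 37 38 31
f 38 29 39
f 38 39 31
f 39 29 40
f 39 40 31
f 40 29 41
f 40 41 31
f 41 29 42
f 41 42 31
f 42 29 43
f 42 43 31
f 43 29 44
f 43 44 31
f 44 29 30
f 44 30 31
f 46 45 49
f 46 49 47
f 47 49 50
f 47 50 48
f 49 45 51
f 49 51 50
f 50 51 52
f 50 52 48
f 51 45 53
f 51 53 52
f 52 53 54
f 52 54 48
f 53 45 55
f 53 55 54
f 54 55 56
f 54 56 48
f 55 45 57
f 55 57 56
f 56 57 58
f 56 58 48
f 57 45 59
f 57 59 58
f 58 59 60
f 58 60 48
f 59 45 61
f 59 61 60
f 60 61 62
f 60 62 48
f 61 45 63
f 61 63 62
f 62 63 64
f 62 64 48
f 63 45 65
f 63 65 64
f 64 65 66
f 64 66 48
f 65 45 67
f 65 67 66
f 66 67 68
f 66 68 48
f 67 45 46
f 67 46 68
f 68 46 47
f 68 47 48
f 70 69 72
f 70 72 71
f 72 69 73
f 72 73 71
f 73 69 74
f 73 74 71
f 74 69 75
f 74 75 71
f 75 69 76
f 75 76 71
f 76 69 77
f 76 77 71
f 77 69 78
f 77 78 71
f 78 69 79
f 78 79 71
f 79 69 80
f 79 80 71
f 80 69 81
f 80 81 71
f 81 69 82
f 81 82 71
f 82 69 83
f 82 83 71
f 83 69 70
f 83 70 71



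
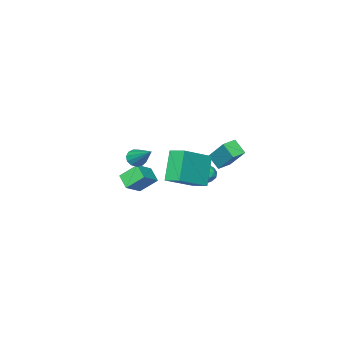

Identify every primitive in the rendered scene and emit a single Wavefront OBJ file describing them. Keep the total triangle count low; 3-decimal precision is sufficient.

v 1.871 0.128 2.869
v 2.368 0.287 2.535
v 2.169 1.892 4.151
v 2.094 0.443 2.384
v 1.75 0.499 2.388
v 1.443 0.437 2.544
v 1.273 0.277 2.804
v 1.293 0.07 3.084
v 1.496 -0.119 3.297
v 1.819 -0.229 3.373
v 2.158 -0.226 3.29
v 2.406 -0.11 3.073
v 2.485 0.081 2.792
v -2.105 -3.811 -0.809
v -0.953 -3.61 -0.075
v -1.905 -2.899 -1.372
v -0.753 -2.699 -0.638
v -1.367 -4.561 -1.762
v -0.215 -4.361 -1.028
v -1.167 -3.65 -2.325
v -0.015 -3.449 -1.591
v -4.508 0.51 0.524
v -4.43 -0.293 1.271
v -4.366 1.987 2.094
v -4.287 1.184 2.842
v -3.633 0.516 0.438
v -3.554 -0.287 1.186
v -3.49 1.993 2.009
v -3.412 1.19 2.756
v 0.871 3.801 1.899
v -0.032 3.078 3.58
v 0.68 4.829 2.239
v -0.222 4.106 3.92
v 2.762 3.814 2.92
v 1.86 3.091 4.601
v 2.572 4.842 3.26
v 1.669 4.119 4.941
v -3.911 -0.581 -0.028
v -3.421 -0.393 -0.514
v -4.279 -1.427 -0.726
v -3.789 -1.239 -1.212
v -3.584 -1.535 -0.594
v -3.357 -1.012 -0.163
v -4.343 -0.808 -1.077
v -4.116 -0.285 -0.646
v -3.688 -0.533 -1.162
v -3.219 -0.983 -0.864
v -4.481 -0.837 -0.376
v -4.012 -1.287 -0.078
v -3.634 -0.413 -0.21
v -4.066 -1.407 -1.03
v -3.946 -1.582 -0.667
v -3.658 -1.471 -0.953
v -3.596 -0.777 -0.003
v -3.308 -0.666 -0.289
v -3.404 -1.338 -0.336
v -4.392 -1.154 -0.951
v -4.104 -1.043 -1.237
v -4.042 -0.349 -0.287
v -3.754 -0.238 -0.573
v -4.296 -0.482 -0.904
v -3.503 -0.385 -0.876
v -3.719 -0.882 -1.287
v -4.044 -0.628 -1.208
v -3.911 -0.321 -0.954
v -3.227 -0.649 -0.701
v -3.443 -1.146 -1.111
v -3.323 -1.321 -0.748
v -3.19 -1.013 -0.494
v -3.384 -0.731 -1.082
v -4.257 -0.674 -0.129
v -4.473 -1.171 -0.539
v -4.51 -0.807 -0.746
v -4.377 -0.499 -0.492
v -3.981 -0.938 0.047
v -4.197 -1.435 -0.364
v -3.789 -1.499 -0.286
v -3.656 -1.192 -0.032
v -4.316 -1.089 -0.158
f 2 1 4
f 2 4 3
f 4 1 5
f 4 5 3
f 5 1 6
f 5 6 3
f 6 1 7
f 6 7 3
f 7 1 8
f 7 8 3
f 8 1 9
f 8 9 3
f 9 1 10
f 9 10 3
f 10 1 11
f 10 11 3
f 11 1 12
f 11 12 3
f 12 1 13
f 12 13 3
f 13 1 2
f 13 2 3
f 15 17 14
f 18 15 14
f 14 17 16
f 16 18 14
f 15 21 17
f 19 15 18
f 19 21 15
f 17 21 16
f 20 18 16
f 16 21 20
f 20 19 18
f 21 19 20
f 23 25 22
f 26 23 22
f 22 25 24
f 24 26 22
f 23 29 25
f 27 23 26
f 27 29 23
f 25 29 24
f 28 26 24
f 24 29 28
f 28 27 26
f 29 27 28
f 31 33 30
f 34 31 30
f 30 33 32
f 32 34 30
f 31 37 33
f 35 31 34
f 35 37 31
f 33 37 32
f 36 34 32
f 32 37 36
f 36 35 34
f 37 35 36
f 38 75 54
f 75 49 78
f 54 78 43
f 75 78 54
f 38 54 50
f 54 43 55
f 50 55 39
f 54 55 50
f 38 50 59
f 50 39 60
f 59 60 45
f 50 60 59
f 38 59 71
f 59 45 74
f 71 74 48
f 59 74 71
f 38 71 75
f 71 48 79
f 75 79 49
f 71 79 75
f 39 55 66
f 55 43 69
f 66 69 47
f 55 69 66
f 43 78 56
f 78 49 77
f 56 77 42
f 78 77 56
f 49 79 76
f 79 48 72
f 76 72 40
f 79 72 76
f 48 74 73
f 74 45 61
f 73 61 44
f 74 61 73
f 45 60 65
f 60 39 62
f 65 62 46
f 60 62 65
f 41 67 53
f 67 47 68
f 53 68 42
f 67 68 53
f 41 53 51
f 53 42 52
f 51 52 40
f 53 52 51
f 41 51 58
f 51 40 57
f 58 57 44
f 51 57 58
f 41 58 63
f 58 44 64
f 63 64 46
f 58 64 63
f 41 63 67
f 63 46 70
f 67 70 47
f 63 70 67
f 42 68 56
f 68 47 69
f 56 69 43
f 68 69 56
f 40 52 76
f 52 42 77
f 76 77 49
f 52 77 76
f 44 57 73
f 57 40 72
f 73 72 48
f 57 72 73
f 46 64 65
f 64 44 61
f 65 61 45
f 64 61 65
f 47 70 66
f 70 46 62
f 66 62 39
f 70 62 66



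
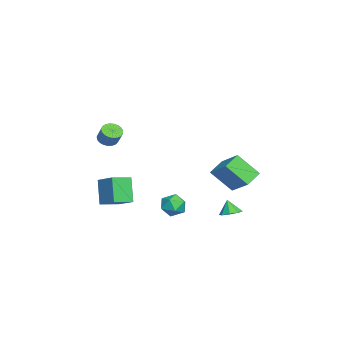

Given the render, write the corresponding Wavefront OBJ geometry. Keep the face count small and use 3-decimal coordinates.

v 2.971 -3.845 2.839
v 3.486 -4.249 2.697
v 4.004 -3.9 3.578
v 3.489 -3.495 3.721
v 3.557 -4.016 2.563
v 4.075 -3.666 3.444
v 3.527 -3.752 2.476
v 4.044 -3.403 3.357
v 3.4 -3.505 2.453
v 3.918 -3.156 3.334
v 3.2 -3.317 2.496
v 3.718 -2.968 3.377
v 2.96 -3.22 2.598
v 3.477 -2.87 3.48
v 2.721 -3.23 2.743
v 3.239 -2.881 3.624
v 2.527 -3.347 2.904
v 3.044 -2.998 3.785
v 2.408 -3.55 3.054
v 2.926 -3.201 3.935
v 2.388 -3.804 3.166
v 2.906 -3.455 4.047
v 2.468 -4.065 3.223
v 2.986 -3.716 4.104
v 2.635 -4.288 3.213
v 3.153 -3.939 4.094
v 2.86 -4.434 3.138
v 3.378 -4.085 4.019
v 3.104 -4.478 3.012
v 3.622 -4.129 3.893
v 3.326 -4.413 2.856
v 3.844 -4.064 3.737
v 0.794 0.607 -3.281
v 1.632 0.609 -2.888
v 1.048 -0.769 -3.812
v 1.886 -0.767 -3.419
v 1.127 -0.8 -2.891
v 0.97 0.051 -2.562
v 1.71 -0.211 -4.138
v 1.553 0.64 -3.809
v 2.198 0.104 -3.417
v 1.837 -0.26 -2.647
v 0.843 0.1 -4.053
v 0.482 -0.264 -3.283
v 0.707 3.406 -4.18
v 1.182 3.9 -3.901
v 0.393 3.154 -3.2
v 0.673 4.124 -4.007
v 0.184 3.928 -4.214
v 0.002 3.425 -4.402
v 0.233 2.911 -4.459
v 0.742 2.687 -4.353
v 1.231 2.884 -4.146
v 1.413 3.386 -3.958
v 1.217 3.496 -1.995
v 1.072 2.14 -0.573
v 0.209 4.15 -1.474
v 0.064 2.795 -0.052
v 2.436 4.505 -0.908
v 2.291 3.15 0.514
v 1.428 5.16 -0.387
v 1.283 3.804 1.035
v -0.172 -4.801 -4.163
v -1.116 -5.022 -2.471
v -1.017 -3.707 -4.491
v -1.961 -3.929 -2.799
v 0.881 -3.771 -3.441
v -0.063 -3.993 -1.749
v 0.036 -2.678 -3.769
v -0.908 -2.899 -2.077
f 2 1 5
f 2 5 3
f 3 5 6
f 3 6 4
f 5 1 7
f 5 7 6
f 6 7 8
f 6 8 4
f 7 1 9
f 7 9 8
f 8 9 10
f 8 10 4
f 9 1 11
f 9 11 10
f 10 11 12
f 10 12 4
f 11 1 13
f 11 13 12
f 12 13 14
f 12 14 4
f 13 1 15
f 13 15 14
f 14 15 16
f 14 16 4
f 15 1 17
f 15 17 16
f 16 17 18
f 16 18 4
f 17 1 19
f 17 19 18
f 18 19 20
f 18 20 4
f 19 1 21
f 19 21 20
f 20 21 22
f 20 22 4
f 21 1 23
f 21 23 22
f 22 23 24
f 22 24 4
f 23 1 25
f 23 25 24
f 24 25 26
f 24 26 4
f 25 1 27
f 25 27 26
f 26 27 28
f 26 28 4
f 27 1 29
f 27 29 28
f 28 29 30
f 28 30 4
f 29 1 31
f 29 31 30
f 30 31 32
f 30 32 4
f 31 1 2
f 31 2 32
f 32 2 3
f 32 3 4
f 33 44 38
f 33 38 34
f 33 34 40
f 33 40 43
f 33 43 44
f 34 38 42
f 38 44 37
f 44 43 35
f 43 40 39
f 40 34 41
f 36 42 37
f 36 37 35
f 36 35 39
f 36 39 41
f 36 41 42
f 37 42 38
f 35 37 44
f 39 35 43
f 41 39 40
f 42 41 34
f 46 45 48
f 46 48 47
f 48 45 49
f 48 49 47
f 49 45 50
f 49 50 47
f 50 45 51
f 50 51 47
f 51 45 52
f 51 52 47
f 52 45 53
f 52 53 47
f 53 45 54
f 53 54 47
f 54 45 46
f 54 46 47
f 56 58 55
f 59 56 55
f 55 58 57
f 57 59 55
f 56 62 58
f 60 56 59
f 60 62 56
f 58 62 57
f 61 59 57
f 57 62 61
f 61 60 59
f 62 60 61
f 64 66 63
f 67 64 63
f 63 66 65
f 65 67 63
f 64 70 66
f 68 64 67
f 68 70 64
f 66 70 65
f 69 67 65
f 65 70 69
f 69 68 67
f 70 68 69



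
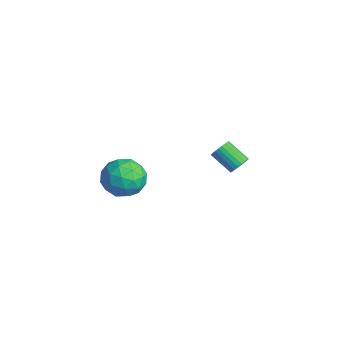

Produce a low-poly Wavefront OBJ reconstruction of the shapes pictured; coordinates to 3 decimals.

v -2.341 -1.154 1.372
v -1.275 -1.504 1.451
v -2.825 -2.336 2.669
v -1.759 -2.686 2.748
v -2.039 -1.653 3.096
v -1.74 -0.923 2.294
v -2.36 -2.917 1.826
v -2.061 -2.187 1.024
v -1.286 -2.594 1.731
v -1.088 -1.813 2.516
v -3.012 -2.027 1.604
v -2.814 -1.246 2.389
v -1.766 -1.225 1.297
v -2.334 -2.615 2.823
v -2.499 -2.008 3.027
v -1.872 -2.213 3.074
v -2.039 -0.884 1.793
v -1.412 -1.089 1.839
v -1.861 -1.177 2.807
v -2.688 -2.751 2.281
v -2.061 -2.956 2.327
v -2.228 -1.627 1.046
v -1.601 -1.832 1.093
v -2.239 -2.663 1.313
v -1.146 -2.071 1.508
v -1.43 -2.766 2.271
v -1.783 -2.902 1.729
v -1.608 -2.473 1.258
v -1.029 -1.612 1.97
v -1.313 -2.307 2.733
v -1.478 -1.7 2.937
v -1.303 -1.271 2.466
v -1.036 -2.253 2.135
v -2.787 -1.533 1.387
v -3.071 -2.228 2.15
v -2.797 -2.569 1.654
v -2.622 -2.14 1.183
v -2.67 -1.074 1.849
v -2.954 -1.769 2.612
v -2.492 -1.367 2.862
v -2.317 -0.938 2.391
v -3.064 -1.587 1.985
v -2.834 4.192 0.505
v -2.452 4.107 0.933
v -3.424 3.523 1.684
v -3.806 3.608 1.255
v -2.534 4.311 0.987
v -3.506 3.727 1.737
v -2.661 4.497 0.967
v -3.633 3.913 1.717
v -2.814 4.637 0.876
v -3.787 4.053 1.627
v -2.971 4.709 0.729
v -3.943 4.125 1.48
v -3.107 4.702 0.548
v -4.079 4.118 1.299
v -3.201 4.618 0.361
v -4.173 4.034 1.111
v -3.239 4.468 0.195
v -4.211 3.884 0.945
v -3.216 4.277 0.076
v -4.188 3.693 0.827
v -3.134 4.073 0.023
v -4.106 3.489 0.773
v -3.007 3.887 0.043
v -3.979 3.303 0.793
v -2.853 3.747 0.133
v -3.826 3.163 0.884
v -2.697 3.675 0.28
v -3.669 3.091 1.031
v -2.561 3.682 0.461
v -3.533 3.098 1.212
v -2.467 3.766 0.649
v -3.439 3.182 1.399
v -2.429 3.916 0.815
v -3.401 3.332 1.565
f 1 38 17
f 38 12 41
f 17 41 6
f 38 41 17
f 1 17 13
f 17 6 18
f 13 18 2
f 17 18 13
f 1 13 22
f 13 2 23
f 22 23 8
f 13 23 22
f 1 22 34
f 22 8 37
f 34 37 11
f 22 37 34
f 1 34 38
f 34 11 42
f 38 42 12
f 34 42 38
f 2 18 29
f 18 6 32
f 29 32 10
f 18 32 29
f 6 41 19
f 41 12 40
f 19 40 5
f 41 40 19
f 12 42 39
f 42 11 35
f 39 35 3
f 42 35 39
f 11 37 36
f 37 8 24
f 36 24 7
f 37 24 36
f 8 23 28
f 23 2 25
f 28 25 9
f 23 25 28
f 4 30 16
f 30 10 31
f 16 31 5
f 30 31 16
f 4 16 14
f 16 5 15
f 14 15 3
f 16 15 14
f 4 14 21
f 14 3 20
f 21 20 7
f 14 20 21
f 4 21 26
f 21 7 27
f 26 27 9
f 21 27 26
f 4 26 30
f 26 9 33
f 30 33 10
f 26 33 30
f 5 31 19
f 31 10 32
f 19 32 6
f 31 32 19
f 3 15 39
f 15 5 40
f 39 40 12
f 15 40 39
f 7 20 36
f 20 3 35
f 36 35 11
f 20 35 36
f 9 27 28
f 27 7 24
f 28 24 8
f 27 24 28
f 10 33 29
f 33 9 25
f 29 25 2
f 33 25 29
f 44 43 47
f 44 47 45
f 45 47 48
f 45 48 46
f 47 43 49
f 47 49 48
f 48 49 50
f 48 50 46
f 49 43 51
f 49 51 50
f 50 51 52
f 50 52 46
f 51 43 53
f 51 53 52
f 52 53 54
f 52 54 46
f 53 43 55
f 53 55 54
f 54 55 56
f 54 56 46
f 55 43 57
f 55 57 56
f 56 57 58
f 56 58 46
f 57 43 59
f 57 59 58
f 58 59 60
f 58 60 46
f 59 43 61
f 59 61 60
f 60 61 62
f 60 62 46
f 61 43 63
f 61 63 62
f 62 63 64
f 62 64 46
f 63 43 65
f 63 65 64
f 64 65 66
f 64 66 46
f 65 43 67
f 65 67 66
f 66 67 68
f 66 68 46
f 67 43 69
f 67 69 68
f 68 69 70
f 68 70 46
f 69 43 71
f 69 71 70
f 70 71 72
f 70 72 46
f 71 43 73
f 71 73 72
f 72 73 74
f 72 74 46
f 73 43 75
f 73 75 74
f 74 75 76
f 74 76 46
f 75 43 44
f 75 44 76
f 76 44 45
f 76 45 46



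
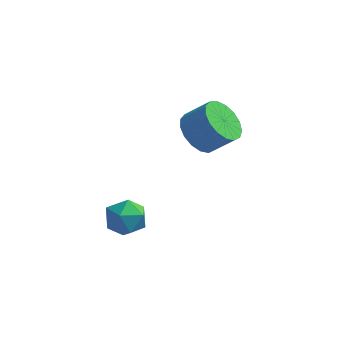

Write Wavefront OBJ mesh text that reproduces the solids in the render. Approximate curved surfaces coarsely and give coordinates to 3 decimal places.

v -1.639 -2.264 -0.998
v -1.274 -2.358 -1.643
v -1.286 -3.362 -0.637
v -0.921 -3.456 -1.282
v -0.674 -2.958 -0.783
v -0.893 -2.28 -1.006
v -1.667 -3.44 -1.274
v -1.886 -2.762 -1.497
v -1.292 -3.085 -1.813
v -0.678 -2.788 -1.51
v -1.882 -2.932 -0.77
v -1.268 -2.635 -0.467
v -0.13 0.826 0.325
v 0.393 1.11 -0.267
v 1.194 1.197 0.482
v 0.67 0.914 1.075
v 0.222 1.443 -0.123
v 1.022 1.531 0.626
v -0.03 1.636 0.124
v 0.77 1.723 0.873
v -0.306 1.643 0.417
v 0.495 1.73 1.167
v -0.541 1.462 0.689
v 0.26 1.55 1.439
v -0.681 1.137 0.878
v 0.119 1.224 1.627
v -0.696 0.74 0.94
v 0.104 0.827 1.689
v -0.581 0.363 0.861
v 0.219 0.45 1.611
v -0.363 0.092 0.66
v 0.438 0.179 1.409
v -0.091 -0.011 0.382
v 0.709 0.077 1.131
v 0.171 0.078 0.091
v 0.972 0.166 0.84
v 0.365 0.339 -0.147
v 1.165 0.426 0.603
v 0.445 0.711 -0.276
v 1.246 0.798 0.474
f 1 12 6
f 1 6 2
f 1 2 8
f 1 8 11
f 1 11 12
f 2 6 10
f 6 12 5
f 12 11 3
f 11 8 7
f 8 2 9
f 4 10 5
f 4 5 3
f 4 3 7
f 4 7 9
f 4 9 10
f 5 10 6
f 3 5 12
f 7 3 11
f 9 7 8
f 10 9 2
f 14 13 17
f 14 17 15
f 15 17 18
f 15 18 16
f 17 13 19
f 17 19 18
f 18 19 20
f 18 20 16
f 19 13 21
f 19 21 20
f 20 21 22
f 20 22 16
f 21 13 23
f 21 23 22
f 22 23 24
f 22 24 16
f 23 13 25
f 23 25 24
f 24 25 26
f 24 26 16
f 25 13 27
f 25 27 26
f 26 27 28
f 26 28 16
f 27 13 29
f 27 29 28
f 28 29 30
f 28 30 16
f 29 13 31
f 29 31 30
f 30 31 32
f 30 32 16
f 31 13 33
f 31 33 32
f 32 33 34
f 32 34 16
f 33 13 35
f 33 35 34
f 34 35 36
f 34 36 16
f 35 13 37
f 35 37 36
f 36 37 38
f 36 38 16
f 37 13 39
f 37 39 38
f 38 39 40
f 38 40 16
f 39 13 14
f 39 14 40
f 40 14 15
f 40 15 16



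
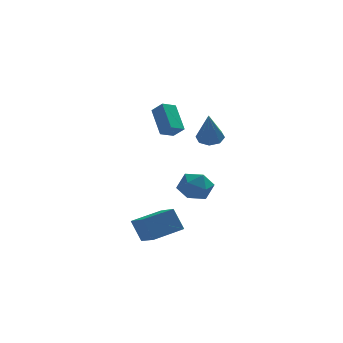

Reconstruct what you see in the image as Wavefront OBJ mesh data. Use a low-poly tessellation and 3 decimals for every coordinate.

v -2.656 1.284 -2.212
v -2.143 1.67 -1.275
v -1.017 1.03 -3.005
v -0.504 1.416 -2.068
v -1.044 0.417 -2.049
v -2.056 0.574 -1.559
v -1.104 2.126 -2.721
v -2.116 2.283 -2.231
v -1.184 2.19 -1.59
v -1.146 1.134 -1.175
v -2.014 1.566 -3.105
v -1.976 0.51 -2.69
v -2.979 0.399 2.713
v -3.396 1.782 4.082
v -3.568 0.854 2.075
v -3.985 2.237 3.444
v -2.215 0.943 2.396
v -2.632 2.326 3.765
v -2.804 1.398 1.758
v -3.221 2.781 3.127
v -1.045 -2.565 2.948
v -0.428 -2.177 3.225
v -1.215 -3.655 4.852
v -0.943 -1.898 3.339
v -1.518 -2.01 3.224
v -1.816 -2.447 2.947
v -1.663 -2.953 2.671
v -1.147 -3.232 2.557
v -0.572 -3.121 2.672
v -0.274 -2.684 2.949
v -4.194 -5.223 -3.517
v -4.736 -4.816 -2.201
v -4.778 -3.629 -4.251
v -5.32 -3.222 -2.936
v -2.54 -4.418 -3.084
v -3.082 -4.011 -1.769
v -3.124 -2.824 -3.819
v -3.666 -2.417 -2.503
f 1 12 6
f 1 6 2
f 1 2 8
f 1 8 11
f 1 11 12
f 2 6 10
f 6 12 5
f 12 11 3
f 11 8 7
f 8 2 9
f 4 10 5
f 4 5 3
f 4 3 7
f 4 7 9
f 4 9 10
f 5 10 6
f 3 5 12
f 7 3 11
f 9 7 8
f 10 9 2
f 14 16 13
f 17 14 13
f 13 16 15
f 15 17 13
f 14 20 16
f 18 14 17
f 18 20 14
f 16 20 15
f 19 17 15
f 15 20 19
f 19 18 17
f 20 18 19
f 22 21 24
f 22 24 23
f 24 21 25
f 24 25 23
f 25 21 26
f 25 26 23
f 26 21 27
f 26 27 23
f 27 21 28
f 27 28 23
f 28 21 29
f 28 29 23
f 29 21 30
f 29 30 23
f 30 21 22
f 30 22 23
f 32 34 31
f 35 32 31
f 31 34 33
f 33 35 31
f 32 38 34
f 36 32 35
f 36 38 32
f 34 38 33
f 37 35 33
f 33 38 37
f 37 36 35
f 38 36 37



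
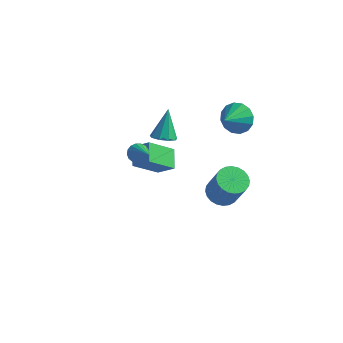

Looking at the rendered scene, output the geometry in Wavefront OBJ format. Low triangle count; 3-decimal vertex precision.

v -2.825 2.077 0.478
v -2.05 2.081 0.571
v -3.035 3.043 2.182
v -2.204 2.517 0.305
v -2.649 2.747 0.12
v -3.175 2.664 0.102
v -3.538 2.306 0.26
v -3.567 1.841 0.52
v -3.249 1.486 0.76
v -2.732 1.408 0.868
v -2.259 1.643 0.794
v 0.192 3.474 -4.421
v 0.718 4.309 -4.493
v 1.594 3.922 -2.591
v 1.068 3.086 -2.519
v 0.397 4.437 -4.32
v 1.273 4.05 -2.417
v 0.045 4.418 -4.162
v 0.921 4.031 -2.259
v -0.284 4.255 -4.043
v 0.592 3.868 -2.141
v -0.541 3.973 -3.982
v 0.335 3.586 -2.079
v -0.687 3.615 -3.988
v 0.189 3.228 -2.085
v -0.698 3.236 -4.06
v 0.178 2.849 -2.157
v -0.575 2.893 -4.186
v 0.301 2.506 -2.284
v -0.334 2.638 -4.349
v 0.542 2.251 -2.447
v -0.013 2.51 -4.523
v 0.863 2.123 -2.62
v 0.339 2.529 -4.681
v 1.215 2.142 -2.778
v 0.668 2.692 -4.799
v 1.544 2.305 -2.897
v 0.925 2.974 -4.861
v 1.801 2.587 -2.958
v 1.071 3.332 -4.855
v 1.947 2.945 -2.952
v 1.082 3.711 -4.783
v 1.958 3.324 -2.88
v 0.959 4.054 -4.656
v 1.835 3.667 -2.754
v -3.858 0.341 -1.11
v -2.846 0.429 -0.348
v -4.427 1.374 -0.473
v -3.415 1.461 0.289
v -2.965 1.659 -2.449
v -1.953 1.746 -1.687
v -3.534 2.691 -1.812
v -2.522 2.779 -1.05
v -2 -2.292 3.098
v -1.632 -1.796 3.146
v -0.72 -3.368 4.402
v -1.827 -1.761 3.367
v -2.062 -1.848 3.526
v -2.283 -2.037 3.587
v -2.439 -2.284 3.536
v -2.494 -2.533 3.385
v -2.436 -2.727 3.168
v -2.278 -2.822 2.935
v -2.057 -2.795 2.739
v -1.822 -2.653 2.626
v -1.628 -2.428 2.621
v -1.519 -2.173 2.725
v -1.521 -1.944 2.915
v 0.771 4.013 2.21
v 1.237 3.497 1.424
v 0.629 2.727 2.97
v 1.643 3.647 1.753
v 1.814 3.895 2.205
v 1.707 4.174 2.659
v 1.348 4.411 2.992
v 0.835 4.54 3.116
v 0.305 4.529 2.997
v -0.101 4.379 2.668
v -0.272 4.131 2.215
v -0.165 3.852 1.762
v 0.194 3.615 1.429
v 0.707 3.485 1.305
f 2 1 4
f 2 4 3
f 4 1 5
f 4 5 3
f 5 1 6
f 5 6 3
f 6 1 7
f 6 7 3
f 7 1 8
f 7 8 3
f 8 1 9
f 8 9 3
f 9 1 10
f 9 10 3
f 10 1 11
f 10 11 3
f 11 1 2
f 11 2 3
f 13 12 16
f 13 16 14
f 14 16 17
f 14 17 15
f 16 12 18
f 16 18 17
f 17 18 19
f 17 19 15
f 18 12 20
f 18 20 19
f 19 20 21
f 19 21 15
f 20 12 22
f 20 22 21
f 21 22 23
f 21 23 15
f 22 12 24
f 22 24 23
f 23 24 25
f 23 25 15
f 24 12 26
f 24 26 25
f 25 26 27
f 25 27 15
f 26 12 28
f 26 28 27
f 27 28 29
f 27 29 15
f 28 12 30
f 28 30 29
f 29 30 31
f 29 31 15
f 30 12 32
f 30 32 31
f 31 32 33
f 31 33 15
f 32 12 34
f 32 34 33
f 33 34 35
f 33 35 15
f 34 12 36
f 34 36 35
f 35 36 37
f 35 37 15
f 36 12 38
f 36 38 37
f 37 38 39
f 37 39 15
f 38 12 40
f 38 40 39
f 39 40 41
f 39 41 15
f 40 12 42
f 40 42 41
f 41 42 43
f 41 43 15
f 42 12 44
f 42 44 43
f 43 44 45
f 43 45 15
f 44 12 13
f 44 13 45
f 45 13 14
f 45 14 15
f 47 49 46
f 50 47 46
f 46 49 48
f 48 50 46
f 47 53 49
f 51 47 50
f 51 53 47
f 49 53 48
f 52 50 48
f 48 53 52
f 52 51 50
f 53 51 52
f 55 54 57
f 55 57 56
f 57 54 58
f 57 58 56
f 58 54 59
f 58 59 56
f 59 54 60
f 59 60 56
f 60 54 61
f 60 61 56
f 61 54 62
f 61 62 56
f 62 54 63
f 62 63 56
f 63 54 64
f 63 64 56
f 64 54 65
f 64 65 56
f 65 54 66
f 65 66 56
f 66 54 67
f 66 67 56
f 67 54 68
f 67 68 56
f 68 54 55
f 68 55 56
f 70 69 72
f 70 72 71
f 72 69 73
f 72 73 71
f 73 69 74
f 73 74 71
f 74 69 75
f 74 75 71
f 75 69 76
f 75 76 71
f 76 69 77
f 76 77 71
f 77 69 78
f 77 78 71
f 78 69 79
f 78 79 71
f 79 69 80
f 79 80 71
f 80 69 81
f 80 81 71
f 81 69 82
f 81 82 71
f 82 69 70
f 82 70 71



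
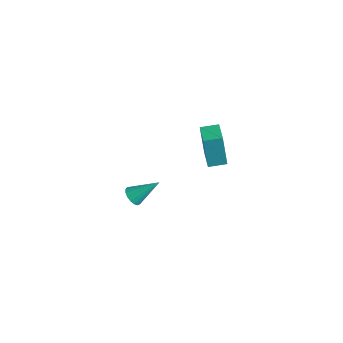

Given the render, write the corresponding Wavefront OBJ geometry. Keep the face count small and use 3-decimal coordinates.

v 1.355 -3.774 1.767
v 1.539 -3.469 1.334
v 1.905 -2.646 2.793
v 1.289 -3.382 1.372
v 1.054 -3.384 1.501
v 0.888 -3.476 1.69
v 0.829 -3.635 1.897
v 0.89 -3.827 2.074
v 1.059 -4.006 2.181
v 1.295 -4.132 2.193
v 1.545 -4.176 2.107
v 1.752 -4.127 1.944
v 1.868 -3.998 1.74
v 1.866 -3.817 1.542
v 1.748 -3.626 1.395
v -3.731 3.233 -3.131
v -4.067 3.138 -1.141
v -3.356 4.164 -3.023
v -3.691 4.069 -1.033
v -2.489 2.711 -2.947
v -2.824 2.616 -0.957
v -2.113 3.642 -2.839
v -2.449 3.547 -0.849
f 2 1 4
f 2 4 3
f 4 1 5
f 4 5 3
f 5 1 6
f 5 6 3
f 6 1 7
f 6 7 3
f 7 1 8
f 7 8 3
f 8 1 9
f 8 9 3
f 9 1 10
f 9 10 3
f 10 1 11
f 10 11 3
f 11 1 12
f 11 12 3
f 12 1 13
f 12 13 3
f 13 1 14
f 13 14 3
f 14 1 15
f 14 15 3
f 15 1 2
f 15 2 3
f 17 19 16
f 20 17 16
f 16 19 18
f 18 20 16
f 17 23 19
f 21 17 20
f 21 23 17
f 19 23 18
f 22 20 18
f 18 23 22
f 22 21 20
f 23 21 22



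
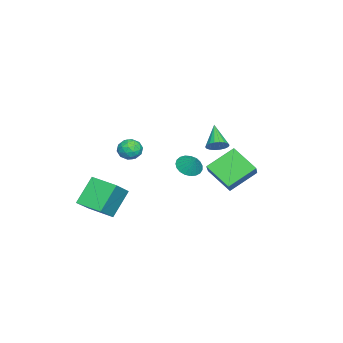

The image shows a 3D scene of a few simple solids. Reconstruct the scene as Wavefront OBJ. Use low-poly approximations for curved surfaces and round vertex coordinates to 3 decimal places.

v 1.729 -4.297 -2.247
v 3.149 -4.551 -1.073
v 2.2 -2.635 -2.458
v 3.621 -2.889 -1.284
v 2.959 -4.851 -3.856
v 4.38 -5.105 -2.682
v 3.431 -3.189 -4.067
v 4.851 -3.443 -2.893
v -2.625 -0.391 -2.352
v -1.969 -0.111 -2.868
v -2.115 0.231 -1.368
v -2.217 0.156 -2.908
v -2.535 0.327 -2.852
v -2.869 0.375 -2.71
v -3.16 0.29 -2.505
v -3.359 0.088 -2.274
v -3.431 -0.198 -2.057
v -3.363 -0.516 -1.89
v -3.168 -0.813 -1.803
v -2.879 -1.037 -1.811
v -2.545 -1.15 -1.913
v -2.226 -1.131 -2.09
v -1.975 -0.984 -2.313
v -1.837 -0.734 -2.542
v -1.835 -0.426 -2.739
v 0.86 2.338 1.375
v 1.242 2.585 1.908
v -0.34 1.802 2.485
v 1.063 2.829 1.832
v 0.844 2.975 1.666
v 0.628 2.995 1.442
v 0.458 2.886 1.205
v 0.368 2.667 1.002
v 0.375 2.384 0.873
v 0.478 2.092 0.843
v 0.657 1.848 0.919
v 0.876 1.702 1.085
v 1.092 1.681 1.309
v 1.262 1.791 1.546
v 1.352 2.009 1.749
v 1.345 2.293 1.878
v -1.309 -3.326 -0.118
v -0.643 -2.863 0.062
v -0.557 -4.097 -0.922
v 0.109 -3.634 -0.742
v -0.227 -4.122 -0.16
v -0.692 -3.646 0.337
v -0.508 -3.314 -1.197
v -0.973 -2.838 -0.7
v -0.148 -2.856 -0.605
v 0.026 -3.355 0.036
v -1.226 -3.605 -0.896
v -1.052 -4.104 -0.255
v -1.042 -3.027 0.043
v -0.158 -3.933 -0.903
v -0.355 -4.22 -0.561
v 0.036 -3.948 -0.455
v -1.071 -3.487 0.204
v -0.679 -3.215 0.31
v -0.435 -3.955 0.179
v -0.521 -3.745 -1.17
v -0.129 -3.473 -1.064
v -1.236 -3.012 -0.405
v -0.845 -2.74 -0.299
v -0.765 -3.005 -1.039
v -0.36 -2.751 -0.244
v 0.082 -3.204 -0.717
v -0.28 -3.016 -0.984
v -0.554 -2.736 -0.691
v -0.257 -3.044 0.133
v 0.185 -3.497 -0.34
v -0.013 -3.784 0.002
v -0.286 -3.504 0.295
v 0.034 -3.04 -0.259
v -1.385 -3.463 -0.52
v -0.943 -3.916 -0.993
v -0.914 -3.456 -1.155
v -1.187 -3.176 -0.862
v -1.282 -3.756 -0.143
v -0.84 -4.209 -0.616
v -0.646 -4.224 -0.169
v -0.92 -3.944 0.124
v -1.234 -3.92 -0.601
v -0.935 2.929 0.036
v 0.433 3.211 1.124
v -0.341 4.425 -1.098
v 1.026 4.708 -0.01
v 0.234 1.612 -1.09
v 1.601 1.895 -0.002
v 0.827 3.109 -2.224
v 2.195 3.391 -1.136
f 2 4 1
f 5 2 1
f 1 4 3
f 3 5 1
f 2 8 4
f 6 2 5
f 6 8 2
f 4 8 3
f 7 5 3
f 3 8 7
f 7 6 5
f 8 6 7
f 10 9 12
f 10 12 11
f 12 9 13
f 12 13 11
f 13 9 14
f 13 14 11
f 14 9 15
f 14 15 11
f 15 9 16
f 15 16 11
f 16 9 17
f 16 17 11
f 17 9 18
f 17 18 11
f 18 9 19
f 18 19 11
f 19 9 20
f 19 20 11
f 20 9 21
f 20 21 11
f 21 9 22
f 21 22 11
f 22 9 23
f 22 23 11
f 23 9 24
f 23 24 11
f 24 9 25
f 24 25 11
f 25 9 10
f 25 10 11
f 27 26 29
f 27 29 28
f 29 26 30
f 29 30 28
f 30 26 31
f 30 31 28
f 31 26 32
f 31 32 28
f 32 26 33
f 32 33 28
f 33 26 34
f 33 34 28
f 34 26 35
f 34 35 28
f 35 26 36
f 35 36 28
f 36 26 37
f 36 37 28
f 37 26 38
f 37 38 28
f 38 26 39
f 38 39 28
f 39 26 40
f 39 40 28
f 40 26 41
f 40 41 28
f 41 26 27
f 41 27 28
f 42 79 58
f 79 53 82
f 58 82 47
f 79 82 58
f 42 58 54
f 58 47 59
f 54 59 43
f 58 59 54
f 42 54 63
f 54 43 64
f 63 64 49
f 54 64 63
f 42 63 75
f 63 49 78
f 75 78 52
f 63 78 75
f 42 75 79
f 75 52 83
f 79 83 53
f 75 83 79
f 43 59 70
f 59 47 73
f 70 73 51
f 59 73 70
f 47 82 60
f 82 53 81
f 60 81 46
f 82 81 60
f 53 83 80
f 83 52 76
f 80 76 44
f 83 76 80
f 52 78 77
f 78 49 65
f 77 65 48
f 78 65 77
f 49 64 69
f 64 43 66
f 69 66 50
f 64 66 69
f 45 71 57
f 71 51 72
f 57 72 46
f 71 72 57
f 45 57 55
f 57 46 56
f 55 56 44
f 57 56 55
f 45 55 62
f 55 44 61
f 62 61 48
f 55 61 62
f 45 62 67
f 62 48 68
f 67 68 50
f 62 68 67
f 45 67 71
f 67 50 74
f 71 74 51
f 67 74 71
f 46 72 60
f 72 51 73
f 60 73 47
f 72 73 60
f 44 56 80
f 56 46 81
f 80 81 53
f 56 81 80
f 48 61 77
f 61 44 76
f 77 76 52
f 61 76 77
f 50 68 69
f 68 48 65
f 69 65 49
f 68 65 69
f 51 74 70
f 74 50 66
f 70 66 43
f 74 66 70
f 85 87 84
f 88 85 84
f 84 87 86
f 86 88 84
f 85 91 87
f 89 85 88
f 89 91 85
f 87 91 86
f 90 88 86
f 86 91 90
f 90 89 88
f 91 89 90



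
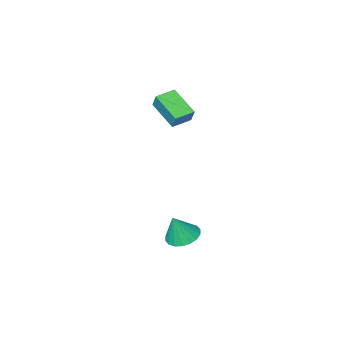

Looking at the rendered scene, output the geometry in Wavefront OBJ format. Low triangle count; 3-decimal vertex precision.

v -1.945 -1.094 2.381
v -1.789 -2.536 3.208
v -1.85 -0.651 3.136
v -1.695 -2.094 3.963
v -0.925 -1.066 2.237
v -0.77 -2.509 3.064
v -0.831 -0.624 2.992
v -0.675 -2.066 3.819
v 0.083 1.447 -3.253
v 0.538 2.13 -3.431
v 0.617 1.433 -1.947
v 0.219 2.275 -3.299
v -0.127 2.255 -3.158
v -0.431 2.075 -3.036
v -0.633 1.771 -2.957
v -0.693 1.402 -2.936
v -0.6 1.043 -2.978
v -0.371 0.763 -3.074
v -0.052 0.619 -3.206
v 0.293 0.639 -3.347
v 0.598 0.819 -3.469
v 0.8 1.123 -3.549
v 0.86 1.491 -3.569
v 0.767 1.851 -3.527
f 2 4 1
f 5 2 1
f 1 4 3
f 3 5 1
f 2 8 4
f 6 2 5
f 6 8 2
f 4 8 3
f 7 5 3
f 3 8 7
f 7 6 5
f 8 6 7
f 10 9 12
f 10 12 11
f 12 9 13
f 12 13 11
f 13 9 14
f 13 14 11
f 14 9 15
f 14 15 11
f 15 9 16
f 15 16 11
f 16 9 17
f 16 17 11
f 17 9 18
f 17 18 11
f 18 9 19
f 18 19 11
f 19 9 20
f 19 20 11
f 20 9 21
f 20 21 11
f 21 9 22
f 21 22 11
f 22 9 23
f 22 23 11
f 23 9 24
f 23 24 11
f 24 9 10
f 24 10 11



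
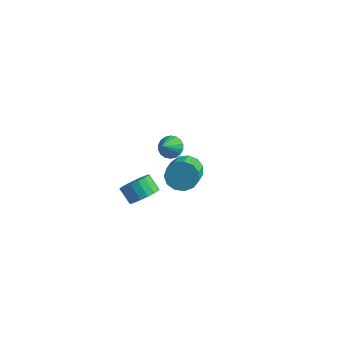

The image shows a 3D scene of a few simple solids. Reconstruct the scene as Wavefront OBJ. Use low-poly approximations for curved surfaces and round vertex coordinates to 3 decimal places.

v 1.712 -2.599 2.25
v 2.084 -2.901 1.476
v 2.859 -4.462 2.456
v 2.488 -4.161 3.23
v 2.432 -2.592 1.693
v 3.207 -4.153 2.673
v 2.551 -2.286 2.086
v 3.326 -3.847 3.066
v 2.404 -2.079 2.532
v 3.179 -3.64 3.512
v 2.037 -2.038 2.888
v 2.812 -3.599 3.868
v 1.567 -2.174 3.041
v 2.343 -3.736 4.022
v 1.144 -2.446 2.944
v 1.919 -4.007 3.924
v 0.901 -2.766 2.626
v 1.676 -4.328 3.606
v 0.915 -3.034 2.188
v 1.69 -4.595 3.169
v 1.183 -3.163 1.771
v 1.958 -4.725 2.751
v 1.619 -3.113 1.505
v 2.394 -4.675 2.485
v -3.576 3.765 -2.856
v -2.929 4.076 -2.524
v -3.524 2.835 -2.084
v -3.19 4.218 -2.336
v -3.527 4.27 -2.25
v -3.874 4.222 -2.284
v -4.161 4.084 -2.432
v -4.333 3.883 -2.663
v -4.355 3.658 -2.933
v -4.222 3.455 -3.187
v -3.962 3.313 -3.376
v -3.625 3.261 -3.461
v -3.278 3.308 -3.427
v -2.99 3.447 -3.28
v -2.819 3.648 -3.048
v -2.797 3.873 -2.779
v -2.62 -0.203 -3.935
v -1.973 0.221 -3.384
v -2.772 0.387 -2.574
v -3.42 -0.037 -3.125
v -2.149 0.562 -3.627
v -2.948 0.729 -2.817
v -2.433 0.728 -3.942
v -3.232 0.895 -3.132
v -2.76 0.681 -4.254
v -3.559 0.847 -3.444
v -3.054 0.431 -4.494
v -3.854 0.597 -3.684
v -3.25 0.036 -4.605
v -4.049 0.202 -3.795
v -3.301 -0.414 -4.563
v -4.1 -0.248 -3.753
v -3.196 -0.816 -4.377
v -3.996 -0.649 -3.567
v -2.96 -1.077 -4.09
v -3.759 -0.91 -3.28
v -2.645 -1.138 -3.767
v -3.445 -0.971 -2.957
v -2.325 -0.985 -3.483
v -3.124 -0.818 -2.673
v -2.073 -0.653 -3.302
v -2.872 -0.486 -2.492
v -1.946 -0.218 -3.266
v -2.745 -0.051 -2.456
f 2 1 5
f 2 5 3
f 3 5 6
f 3 6 4
f 5 1 7
f 5 7 6
f 6 7 8
f 6 8 4
f 7 1 9
f 7 9 8
f 8 9 10
f 8 10 4
f 9 1 11
f 9 11 10
f 10 11 12
f 10 12 4
f 11 1 13
f 11 13 12
f 12 13 14
f 12 14 4
f 13 1 15
f 13 15 14
f 14 15 16
f 14 16 4
f 15 1 17
f 15 17 16
f 16 17 18
f 16 18 4
f 17 1 19
f 17 19 18
f 18 19 20
f 18 20 4
f 19 1 21
f 19 21 20
f 20 21 22
f 20 22 4
f 21 1 23
f 21 23 22
f 22 23 24
f 22 24 4
f 23 1 2
f 23 2 24
f 24 2 3
f 24 3 4
f 26 25 28
f 26 28 27
f 28 25 29
f 28 29 27
f 29 25 30
f 29 30 27
f 30 25 31
f 30 31 27
f 31 25 32
f 31 32 27
f 32 25 33
f 32 33 27
f 33 25 34
f 33 34 27
f 34 25 35
f 34 35 27
f 35 25 36
f 35 36 27
f 36 25 37
f 36 37 27
f 37 25 38
f 37 38 27
f 38 25 39
f 38 39 27
f 39 25 40
f 39 40 27
f 40 25 26
f 40 26 27
f 42 41 45
f 42 45 43
f 43 45 46
f 43 46 44
f 45 41 47
f 45 47 46
f 46 47 48
f 46 48 44
f 47 41 49
f 47 49 48
f 48 49 50
f 48 50 44
f 49 41 51
f 49 51 50
f 50 51 52
f 50 52 44
f 51 41 53
f 51 53 52
f 52 53 54
f 52 54 44
f 53 41 55
f 53 55 54
f 54 55 56
f 54 56 44
f 55 41 57
f 55 57 56
f 56 57 58
f 56 58 44
f 57 41 59
f 57 59 58
f 58 59 60
f 58 60 44
f 59 41 61
f 59 61 60
f 60 61 62
f 60 62 44
f 61 41 63
f 61 63 62
f 62 63 64
f 62 64 44
f 63 41 65
f 63 65 64
f 64 65 66
f 64 66 44
f 65 41 67
f 65 67 66
f 66 67 68
f 66 68 44
f 67 41 42
f 67 42 68
f 68 42 43
f 68 43 44



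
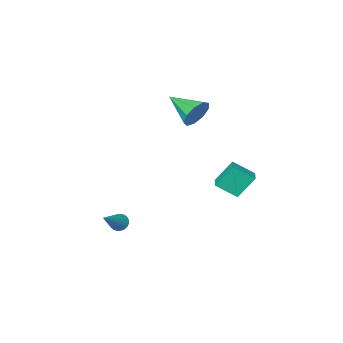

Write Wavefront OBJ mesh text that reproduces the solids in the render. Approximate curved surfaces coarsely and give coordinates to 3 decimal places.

v 2.593 -3.129 -4.351
v 2.962 -3.538 -4.532
v 4.047 -2.351 -3.149
v 3 -3.362 -4.692
v 2.968 -3.145 -4.793
v 2.87 -2.926 -4.818
v 2.725 -2.742 -4.761
v 2.557 -2.625 -4.634
v 2.395 -2.595 -4.457
v 2.268 -2.658 -4.262
v 2.197 -2.802 -4.083
v 2.194 -3.003 -3.949
v 2.26 -3.226 -3.885
v 2.384 -3.432 -3.902
v 2.545 -3.586 -3.996
v 2.713 -3.661 -4.151
v 2.861 -3.644 -4.341
v -2.705 -1.819 -2.059
v -3.575 -1.419 -0.704
v -3.667 -1.056 -2.902
v -4.537 -0.655 -1.547
v -2.183 -1.045 -1.953
v -3.053 -0.644 -0.598
v -3.145 -0.281 -2.796
v -4.015 0.119 -1.441
v -1.676 -2.084 3.206
v -1.25 -1.653 3.989
v -1.124 -3.916 3.914
v -1.897 -1.795 4.127
v -2.441 -2.072 3.834
v -2.627 -2.355 3.247
v -2.368 -2.511 2.641
v -1.785 -2.467 2.3
v -1.151 -2.244 2.382
v -0.762 -1.946 2.85
v -0.802 -1.713 3.485
f 2 1 4
f 2 4 3
f 4 1 5
f 4 5 3
f 5 1 6
f 5 6 3
f 6 1 7
f 6 7 3
f 7 1 8
f 7 8 3
f 8 1 9
f 8 9 3
f 9 1 10
f 9 10 3
f 10 1 11
f 10 11 3
f 11 1 12
f 11 12 3
f 12 1 13
f 12 13 3
f 13 1 14
f 13 14 3
f 14 1 15
f 14 15 3
f 15 1 16
f 15 16 3
f 16 1 17
f 16 17 3
f 17 1 2
f 17 2 3
f 19 21 18
f 22 19 18
f 18 21 20
f 20 22 18
f 19 25 21
f 23 19 22
f 23 25 19
f 21 25 20
f 24 22 20
f 20 25 24
f 24 23 22
f 25 23 24
f 27 26 29
f 27 29 28
f 29 26 30
f 29 30 28
f 30 26 31
f 30 31 28
f 31 26 32
f 31 32 28
f 32 26 33
f 32 33 28
f 33 26 34
f 33 34 28
f 34 26 35
f 34 35 28
f 35 26 36
f 35 36 28
f 36 26 27
f 36 27 28

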